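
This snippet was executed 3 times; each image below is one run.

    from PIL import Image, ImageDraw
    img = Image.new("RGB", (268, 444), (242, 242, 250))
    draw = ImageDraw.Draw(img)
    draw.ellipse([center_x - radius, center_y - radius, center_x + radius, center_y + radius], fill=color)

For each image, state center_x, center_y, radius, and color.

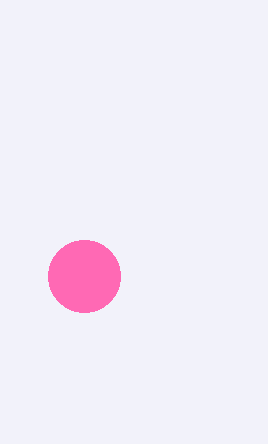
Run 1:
center_x = 84
center_y = 276
radius = 36
color = 'hotpink'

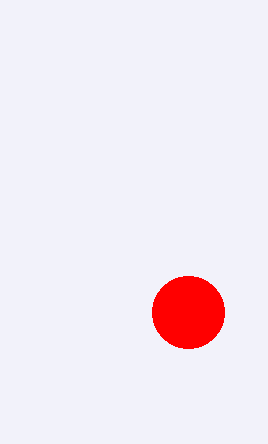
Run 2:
center_x = 188; center_y = 312; radius = 36; color = 'red'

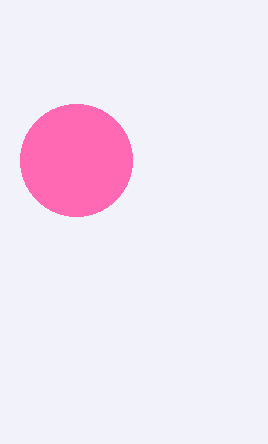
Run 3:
center_x = 76
center_y = 160
radius = 56
color = 'hotpink'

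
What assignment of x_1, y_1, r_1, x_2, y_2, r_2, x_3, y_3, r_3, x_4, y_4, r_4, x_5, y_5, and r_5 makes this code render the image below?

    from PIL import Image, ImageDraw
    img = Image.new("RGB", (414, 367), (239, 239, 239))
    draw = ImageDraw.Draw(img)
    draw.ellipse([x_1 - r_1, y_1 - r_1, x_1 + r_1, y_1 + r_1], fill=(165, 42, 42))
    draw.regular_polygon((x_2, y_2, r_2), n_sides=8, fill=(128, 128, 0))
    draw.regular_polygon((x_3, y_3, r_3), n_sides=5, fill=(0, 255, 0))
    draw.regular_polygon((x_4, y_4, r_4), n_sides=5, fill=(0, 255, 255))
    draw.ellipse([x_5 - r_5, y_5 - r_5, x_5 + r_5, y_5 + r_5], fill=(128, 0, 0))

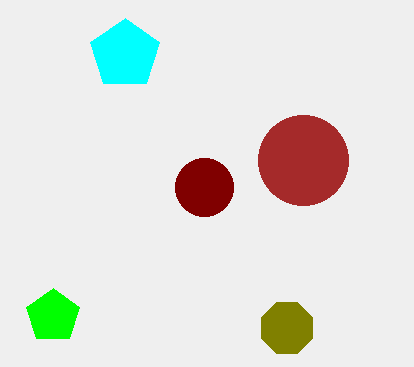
x_1 = 303
y_1 = 160
r_1 = 45
x_2 = 287
y_2 = 328
r_2 = 28
x_3 = 53
y_3 = 316
r_3 = 28
x_4 = 125
y_4 = 54
r_4 = 36
x_5 = 204
y_5 = 187
r_5 = 29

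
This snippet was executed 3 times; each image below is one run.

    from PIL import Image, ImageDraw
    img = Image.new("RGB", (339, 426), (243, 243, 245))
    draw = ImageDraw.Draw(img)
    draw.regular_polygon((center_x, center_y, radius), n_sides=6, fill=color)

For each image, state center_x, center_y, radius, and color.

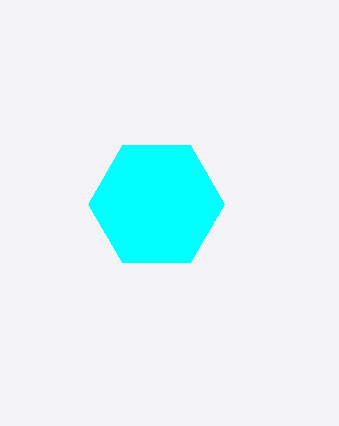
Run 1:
center_x = 156; center_y = 204; radius = 68; color = 'cyan'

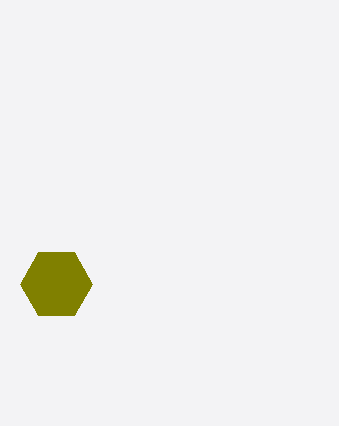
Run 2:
center_x = 56, center_y = 284, radius = 36, color = 'olive'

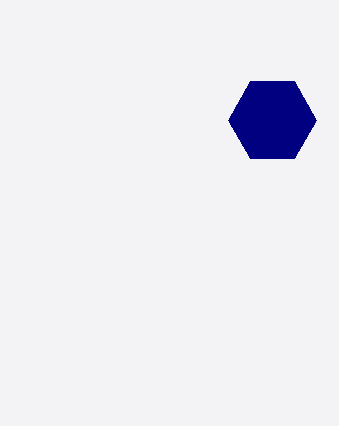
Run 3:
center_x = 272, center_y = 120, radius = 44, color = 'navy'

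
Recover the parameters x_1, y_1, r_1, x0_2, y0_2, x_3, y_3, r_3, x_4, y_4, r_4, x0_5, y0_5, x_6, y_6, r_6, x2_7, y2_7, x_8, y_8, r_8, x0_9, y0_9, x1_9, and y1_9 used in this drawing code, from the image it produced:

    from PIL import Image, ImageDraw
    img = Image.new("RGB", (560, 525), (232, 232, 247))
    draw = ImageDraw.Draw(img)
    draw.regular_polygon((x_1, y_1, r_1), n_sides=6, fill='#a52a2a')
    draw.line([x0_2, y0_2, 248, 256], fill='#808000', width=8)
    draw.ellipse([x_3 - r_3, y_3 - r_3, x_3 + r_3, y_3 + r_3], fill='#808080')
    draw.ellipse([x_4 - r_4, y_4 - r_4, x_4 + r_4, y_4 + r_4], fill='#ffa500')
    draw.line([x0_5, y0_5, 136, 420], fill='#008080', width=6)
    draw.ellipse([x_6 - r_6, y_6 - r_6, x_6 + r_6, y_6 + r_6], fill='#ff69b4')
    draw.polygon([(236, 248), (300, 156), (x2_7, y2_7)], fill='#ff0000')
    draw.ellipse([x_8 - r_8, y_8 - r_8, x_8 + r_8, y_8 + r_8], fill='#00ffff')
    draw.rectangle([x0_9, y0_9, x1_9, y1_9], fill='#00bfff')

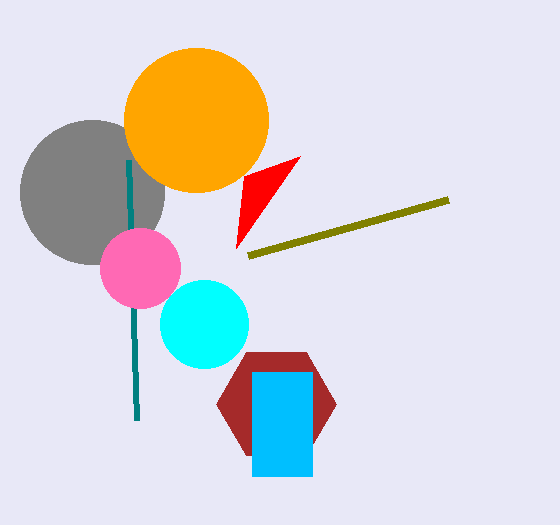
x_1 = 276, y_1 = 404, r_1 = 60, x0_2 = 448, y0_2 = 200, x_3 = 92, y_3 = 192, r_3 = 72, x_4 = 196, y_4 = 120, r_4 = 72, x0_5 = 128, y0_5 = 160, x_6 = 140, y_6 = 268, r_6 = 40, x2_7 = 244, y2_7 = 176, x_8 = 204, y_8 = 324, r_8 = 44, x0_9 = 252, y0_9 = 372, x1_9 = 312, y1_9 = 476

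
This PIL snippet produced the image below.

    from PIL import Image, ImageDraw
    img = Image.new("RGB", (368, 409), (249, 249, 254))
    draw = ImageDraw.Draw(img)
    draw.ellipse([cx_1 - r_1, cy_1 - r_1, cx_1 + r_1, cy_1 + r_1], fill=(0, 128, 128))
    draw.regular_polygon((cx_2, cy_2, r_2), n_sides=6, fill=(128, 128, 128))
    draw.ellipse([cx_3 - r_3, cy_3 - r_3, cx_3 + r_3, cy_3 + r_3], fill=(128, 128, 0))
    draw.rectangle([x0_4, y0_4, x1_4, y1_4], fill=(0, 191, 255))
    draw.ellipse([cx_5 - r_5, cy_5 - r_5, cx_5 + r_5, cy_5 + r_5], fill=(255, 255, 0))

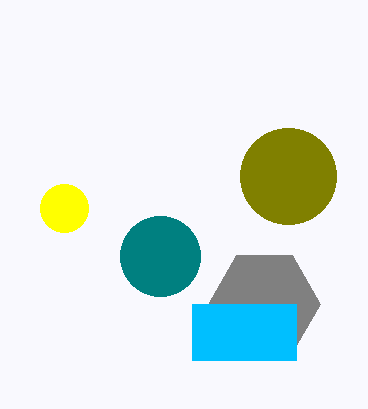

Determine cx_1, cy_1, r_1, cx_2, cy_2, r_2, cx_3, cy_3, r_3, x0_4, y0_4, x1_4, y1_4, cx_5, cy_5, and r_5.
cx_1 = 160; cy_1 = 256; r_1 = 40; cx_2 = 264; cy_2 = 304; r_2 = 56; cx_3 = 288; cy_3 = 176; r_3 = 48; x0_4 = 192; y0_4 = 304; x1_4 = 296; y1_4 = 360; cx_5 = 64; cy_5 = 208; r_5 = 24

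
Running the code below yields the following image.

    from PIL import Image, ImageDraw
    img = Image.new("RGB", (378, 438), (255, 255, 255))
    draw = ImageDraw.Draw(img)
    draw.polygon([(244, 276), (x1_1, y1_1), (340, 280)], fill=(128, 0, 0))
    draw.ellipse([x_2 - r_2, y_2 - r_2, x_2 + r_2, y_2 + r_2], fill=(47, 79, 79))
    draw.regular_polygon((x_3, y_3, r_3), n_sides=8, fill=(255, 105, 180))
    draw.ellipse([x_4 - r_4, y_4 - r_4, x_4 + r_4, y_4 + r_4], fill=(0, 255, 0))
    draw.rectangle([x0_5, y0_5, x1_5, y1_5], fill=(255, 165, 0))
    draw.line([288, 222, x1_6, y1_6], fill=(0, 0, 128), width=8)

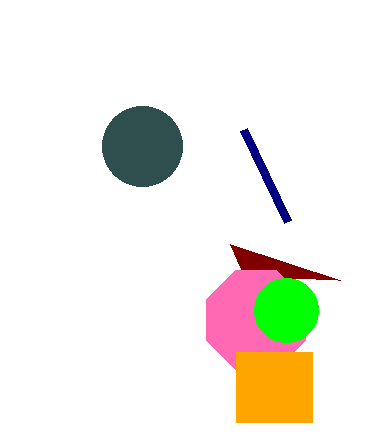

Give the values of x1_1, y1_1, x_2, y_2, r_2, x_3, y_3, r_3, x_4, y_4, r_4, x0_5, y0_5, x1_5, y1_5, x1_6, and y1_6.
x1_1 = 230, y1_1 = 244, x_2 = 142, y_2 = 146, r_2 = 40, x_3 = 256, y_3 = 320, r_3 = 54, x_4 = 286, y_4 = 310, r_4 = 32, x0_5 = 236, y0_5 = 352, x1_5 = 312, y1_5 = 422, x1_6 = 244, y1_6 = 130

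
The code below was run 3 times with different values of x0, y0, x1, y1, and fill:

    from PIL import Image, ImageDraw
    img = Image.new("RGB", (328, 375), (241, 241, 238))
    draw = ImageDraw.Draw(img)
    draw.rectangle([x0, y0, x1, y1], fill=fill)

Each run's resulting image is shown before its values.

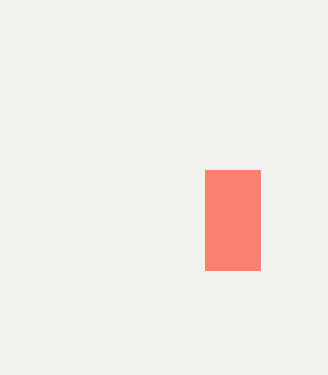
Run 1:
x0 = 205, y0 = 170, x1 = 260, y1 = 270, fill = 'salmon'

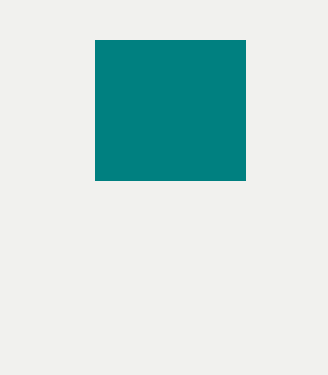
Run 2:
x0 = 95, y0 = 40, x1 = 245, y1 = 180, fill = 'teal'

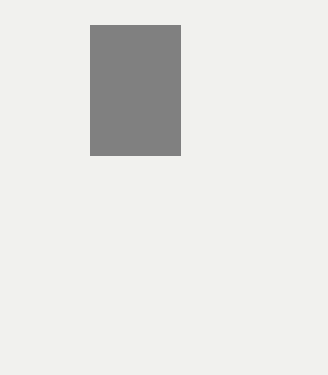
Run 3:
x0 = 90; y0 = 25; x1 = 180; y1 = 155; fill = 'gray'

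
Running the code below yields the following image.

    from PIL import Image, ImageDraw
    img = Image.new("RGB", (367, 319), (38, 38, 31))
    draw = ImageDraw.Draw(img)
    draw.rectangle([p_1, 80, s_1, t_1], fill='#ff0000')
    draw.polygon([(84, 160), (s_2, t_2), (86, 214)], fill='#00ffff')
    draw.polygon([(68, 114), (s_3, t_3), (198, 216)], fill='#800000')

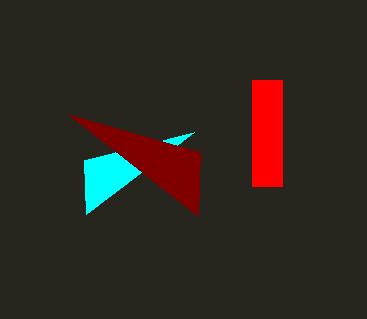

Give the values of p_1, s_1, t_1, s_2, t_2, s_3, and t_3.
p_1 = 252
s_1 = 282
t_1 = 186
s_2 = 194
t_2 = 132
s_3 = 200
t_3 = 152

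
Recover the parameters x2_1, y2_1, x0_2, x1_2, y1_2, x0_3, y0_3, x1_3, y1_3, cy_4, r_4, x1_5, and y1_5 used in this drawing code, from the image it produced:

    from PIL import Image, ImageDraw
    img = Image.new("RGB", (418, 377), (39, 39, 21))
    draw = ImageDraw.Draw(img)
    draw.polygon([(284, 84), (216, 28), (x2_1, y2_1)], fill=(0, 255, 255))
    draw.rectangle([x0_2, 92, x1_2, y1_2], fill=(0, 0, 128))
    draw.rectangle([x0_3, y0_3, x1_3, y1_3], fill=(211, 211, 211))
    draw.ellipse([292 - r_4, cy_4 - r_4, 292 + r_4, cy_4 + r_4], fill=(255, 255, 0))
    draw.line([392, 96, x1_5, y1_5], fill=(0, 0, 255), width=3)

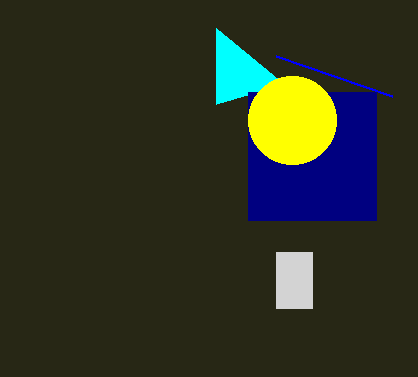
x2_1 = 216; y2_1 = 104; x0_2 = 248; x1_2 = 376; y1_2 = 220; x0_3 = 276; y0_3 = 252; x1_3 = 312; y1_3 = 308; cy_4 = 120; r_4 = 44; x1_5 = 276; y1_5 = 56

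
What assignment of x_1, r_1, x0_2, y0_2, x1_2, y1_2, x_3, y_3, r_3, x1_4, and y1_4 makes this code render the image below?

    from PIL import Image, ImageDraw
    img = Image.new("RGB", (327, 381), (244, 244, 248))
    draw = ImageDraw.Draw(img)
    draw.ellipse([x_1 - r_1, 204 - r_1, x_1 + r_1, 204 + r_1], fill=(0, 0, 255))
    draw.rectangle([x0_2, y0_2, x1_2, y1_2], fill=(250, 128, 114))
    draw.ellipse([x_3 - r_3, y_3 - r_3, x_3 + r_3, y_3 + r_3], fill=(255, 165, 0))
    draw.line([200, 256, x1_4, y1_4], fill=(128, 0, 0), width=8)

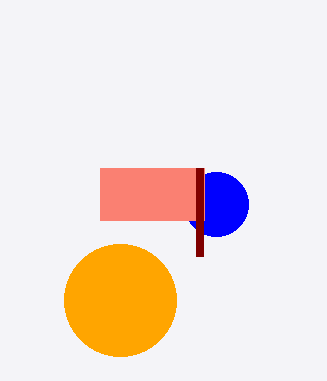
x_1 = 216, r_1 = 32, x0_2 = 100, y0_2 = 168, x1_2 = 204, y1_2 = 220, x_3 = 120, y_3 = 300, r_3 = 56, x1_4 = 200, y1_4 = 168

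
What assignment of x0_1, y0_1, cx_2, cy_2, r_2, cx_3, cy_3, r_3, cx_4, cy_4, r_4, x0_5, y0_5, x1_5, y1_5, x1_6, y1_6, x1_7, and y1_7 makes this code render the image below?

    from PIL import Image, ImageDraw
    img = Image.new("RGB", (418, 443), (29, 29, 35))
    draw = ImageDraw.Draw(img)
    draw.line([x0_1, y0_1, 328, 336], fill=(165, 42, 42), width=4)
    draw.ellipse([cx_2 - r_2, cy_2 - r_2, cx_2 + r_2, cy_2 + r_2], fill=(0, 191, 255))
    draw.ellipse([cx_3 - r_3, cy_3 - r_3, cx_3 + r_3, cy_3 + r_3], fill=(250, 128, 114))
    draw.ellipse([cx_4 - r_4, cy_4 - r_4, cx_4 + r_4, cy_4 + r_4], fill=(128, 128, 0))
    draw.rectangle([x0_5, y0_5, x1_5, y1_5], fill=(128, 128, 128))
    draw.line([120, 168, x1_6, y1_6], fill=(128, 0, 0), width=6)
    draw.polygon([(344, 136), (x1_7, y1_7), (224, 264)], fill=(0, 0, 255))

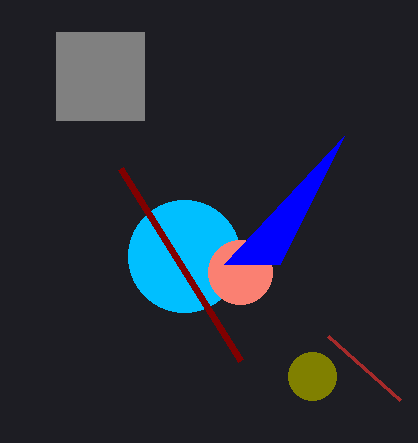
x0_1 = 400, y0_1 = 400, cx_2 = 184, cy_2 = 256, r_2 = 56, cx_3 = 240, cy_3 = 272, r_3 = 32, cx_4 = 312, cy_4 = 376, r_4 = 24, x0_5 = 56, y0_5 = 32, x1_5 = 144, y1_5 = 120, x1_6 = 240, y1_6 = 360, x1_7 = 280, y1_7 = 264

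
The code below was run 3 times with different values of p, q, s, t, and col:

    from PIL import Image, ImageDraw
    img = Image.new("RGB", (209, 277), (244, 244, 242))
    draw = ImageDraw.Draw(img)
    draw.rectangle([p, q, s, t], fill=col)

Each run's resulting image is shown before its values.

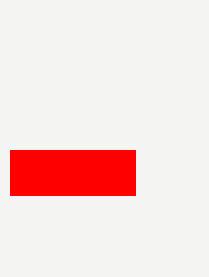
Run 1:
p = 10; q = 150; s = 135; t = 195; col = 'red'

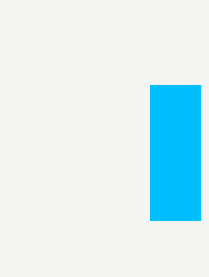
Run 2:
p = 150; q = 85; s = 200; t = 220; col = 'deepskyblue'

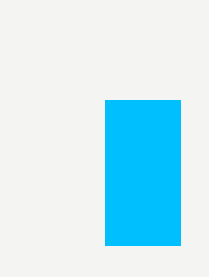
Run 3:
p = 105
q = 100
s = 180
t = 245
col = 'deepskyblue'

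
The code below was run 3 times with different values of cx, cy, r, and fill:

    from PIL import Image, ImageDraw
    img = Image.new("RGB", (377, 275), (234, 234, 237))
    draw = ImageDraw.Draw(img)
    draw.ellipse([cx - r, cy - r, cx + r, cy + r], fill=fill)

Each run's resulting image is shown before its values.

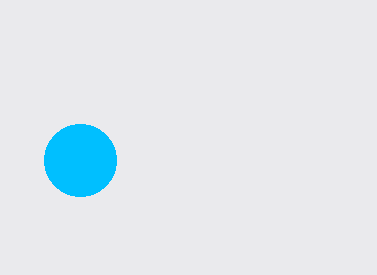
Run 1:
cx = 80
cy = 160
r = 36
fill = 'deepskyblue'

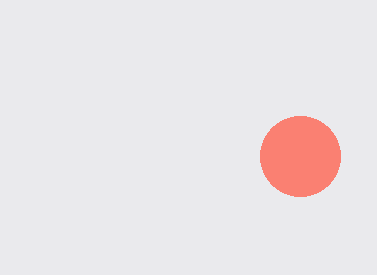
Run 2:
cx = 300, cy = 156, r = 40, fill = 'salmon'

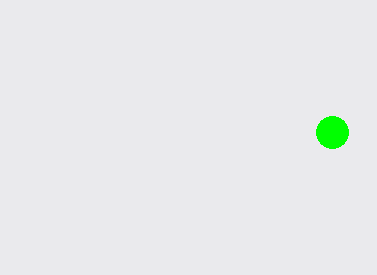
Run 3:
cx = 332
cy = 132
r = 16
fill = 'lime'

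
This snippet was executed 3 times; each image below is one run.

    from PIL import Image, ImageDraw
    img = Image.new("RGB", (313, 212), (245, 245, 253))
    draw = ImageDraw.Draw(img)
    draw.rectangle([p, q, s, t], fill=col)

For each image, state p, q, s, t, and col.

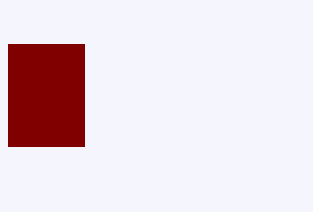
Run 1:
p = 8, q = 44, s = 84, t = 146, col = 'maroon'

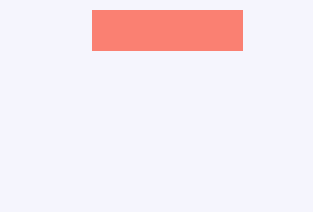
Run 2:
p = 92
q = 10
s = 242
t = 50
col = 'salmon'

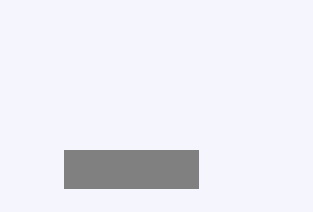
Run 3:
p = 64
q = 150
s = 198
t = 188
col = 'gray'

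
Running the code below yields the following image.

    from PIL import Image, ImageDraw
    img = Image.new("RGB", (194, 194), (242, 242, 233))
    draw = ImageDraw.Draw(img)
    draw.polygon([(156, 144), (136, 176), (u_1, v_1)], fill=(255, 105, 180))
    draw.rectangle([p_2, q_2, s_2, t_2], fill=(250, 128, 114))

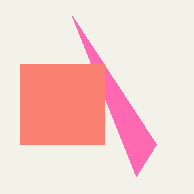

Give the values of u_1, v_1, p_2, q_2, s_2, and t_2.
u_1 = 72, v_1 = 16, p_2 = 20, q_2 = 64, s_2 = 104, t_2 = 144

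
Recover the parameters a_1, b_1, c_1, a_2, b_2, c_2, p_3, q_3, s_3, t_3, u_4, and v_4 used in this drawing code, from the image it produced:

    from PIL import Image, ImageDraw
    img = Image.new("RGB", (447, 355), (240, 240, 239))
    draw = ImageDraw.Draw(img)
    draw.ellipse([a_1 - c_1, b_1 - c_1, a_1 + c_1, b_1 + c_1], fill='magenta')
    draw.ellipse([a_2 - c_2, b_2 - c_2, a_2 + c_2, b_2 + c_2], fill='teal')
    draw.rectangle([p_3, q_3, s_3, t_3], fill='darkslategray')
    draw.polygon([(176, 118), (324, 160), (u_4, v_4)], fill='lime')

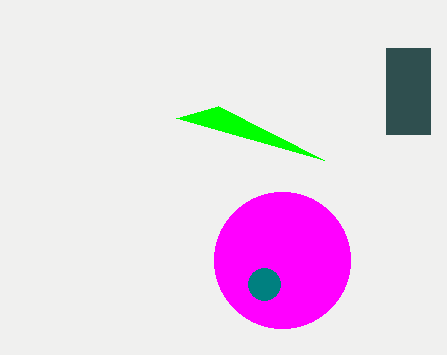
a_1 = 282
b_1 = 260
c_1 = 68
a_2 = 264
b_2 = 284
c_2 = 16
p_3 = 386
q_3 = 48
s_3 = 430
t_3 = 134
u_4 = 218
v_4 = 106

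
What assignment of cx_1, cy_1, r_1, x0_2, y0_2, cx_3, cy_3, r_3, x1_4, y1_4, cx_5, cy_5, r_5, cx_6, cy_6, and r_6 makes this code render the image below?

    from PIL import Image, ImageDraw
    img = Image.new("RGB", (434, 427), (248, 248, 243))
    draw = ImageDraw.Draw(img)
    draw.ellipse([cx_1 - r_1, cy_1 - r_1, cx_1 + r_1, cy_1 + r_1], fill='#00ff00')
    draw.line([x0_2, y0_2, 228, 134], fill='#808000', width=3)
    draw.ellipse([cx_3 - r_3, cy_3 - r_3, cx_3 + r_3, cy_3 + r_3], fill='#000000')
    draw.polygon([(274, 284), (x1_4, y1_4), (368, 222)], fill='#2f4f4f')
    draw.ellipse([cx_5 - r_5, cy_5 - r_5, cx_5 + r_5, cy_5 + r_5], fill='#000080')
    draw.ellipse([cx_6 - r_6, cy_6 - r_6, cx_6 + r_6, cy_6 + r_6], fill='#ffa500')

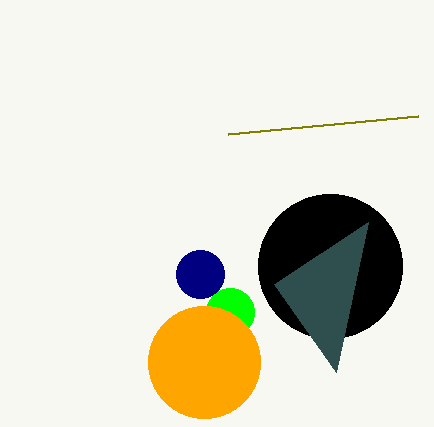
cx_1 = 230
cy_1 = 312
r_1 = 24
x0_2 = 418
y0_2 = 116
cx_3 = 330
cy_3 = 266
r_3 = 72
x1_4 = 336
y1_4 = 372
cx_5 = 200
cy_5 = 274
r_5 = 24
cx_6 = 204
cy_6 = 362
r_6 = 56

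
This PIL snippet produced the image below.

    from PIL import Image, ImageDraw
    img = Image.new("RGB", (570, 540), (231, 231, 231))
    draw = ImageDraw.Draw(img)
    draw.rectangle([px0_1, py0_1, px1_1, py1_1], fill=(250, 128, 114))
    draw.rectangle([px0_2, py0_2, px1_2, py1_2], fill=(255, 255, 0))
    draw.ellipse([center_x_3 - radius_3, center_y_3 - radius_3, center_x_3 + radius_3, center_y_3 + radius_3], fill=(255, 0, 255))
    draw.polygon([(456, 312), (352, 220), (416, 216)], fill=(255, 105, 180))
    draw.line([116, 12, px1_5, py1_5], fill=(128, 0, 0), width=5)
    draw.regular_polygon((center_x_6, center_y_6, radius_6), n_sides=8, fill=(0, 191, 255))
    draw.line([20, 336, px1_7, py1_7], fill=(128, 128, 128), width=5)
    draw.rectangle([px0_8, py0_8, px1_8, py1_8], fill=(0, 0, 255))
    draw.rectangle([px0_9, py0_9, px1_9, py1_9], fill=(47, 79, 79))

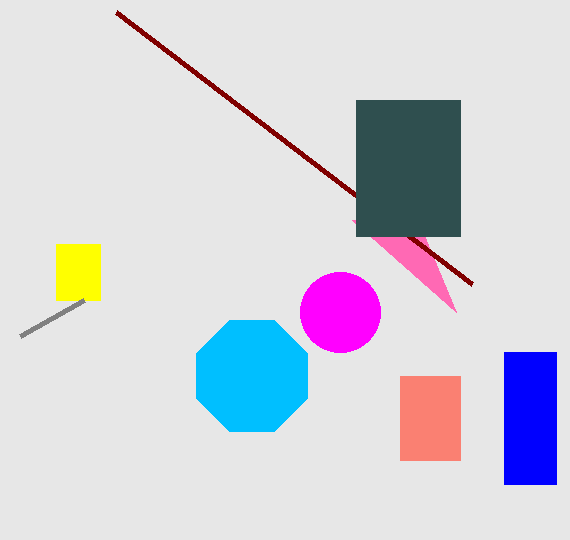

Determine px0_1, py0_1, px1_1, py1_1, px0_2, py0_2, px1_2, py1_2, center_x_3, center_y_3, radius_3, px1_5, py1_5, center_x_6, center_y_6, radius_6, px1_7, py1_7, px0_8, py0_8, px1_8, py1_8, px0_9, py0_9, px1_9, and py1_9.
px0_1 = 400, py0_1 = 376, px1_1 = 460, py1_1 = 460, px0_2 = 56, py0_2 = 244, px1_2 = 100, py1_2 = 300, center_x_3 = 340, center_y_3 = 312, radius_3 = 40, px1_5 = 472, py1_5 = 284, center_x_6 = 252, center_y_6 = 376, radius_6 = 60, px1_7 = 84, py1_7 = 300, px0_8 = 504, py0_8 = 352, px1_8 = 556, py1_8 = 484, px0_9 = 356, py0_9 = 100, px1_9 = 460, py1_9 = 236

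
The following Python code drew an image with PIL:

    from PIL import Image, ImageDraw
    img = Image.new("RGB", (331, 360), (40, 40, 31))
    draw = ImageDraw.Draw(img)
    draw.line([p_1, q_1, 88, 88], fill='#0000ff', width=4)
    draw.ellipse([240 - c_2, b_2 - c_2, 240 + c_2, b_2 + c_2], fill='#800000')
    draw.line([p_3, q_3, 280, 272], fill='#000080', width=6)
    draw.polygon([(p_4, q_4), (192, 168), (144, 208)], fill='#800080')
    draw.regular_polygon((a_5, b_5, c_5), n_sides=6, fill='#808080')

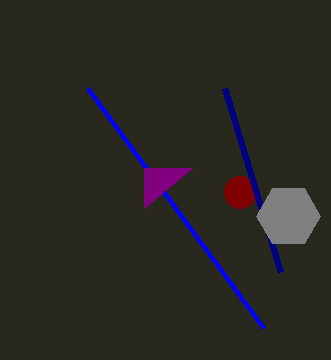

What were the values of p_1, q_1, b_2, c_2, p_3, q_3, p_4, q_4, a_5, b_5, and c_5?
p_1 = 264
q_1 = 328
b_2 = 192
c_2 = 16
p_3 = 224
q_3 = 88
p_4 = 144
q_4 = 168
a_5 = 288
b_5 = 216
c_5 = 32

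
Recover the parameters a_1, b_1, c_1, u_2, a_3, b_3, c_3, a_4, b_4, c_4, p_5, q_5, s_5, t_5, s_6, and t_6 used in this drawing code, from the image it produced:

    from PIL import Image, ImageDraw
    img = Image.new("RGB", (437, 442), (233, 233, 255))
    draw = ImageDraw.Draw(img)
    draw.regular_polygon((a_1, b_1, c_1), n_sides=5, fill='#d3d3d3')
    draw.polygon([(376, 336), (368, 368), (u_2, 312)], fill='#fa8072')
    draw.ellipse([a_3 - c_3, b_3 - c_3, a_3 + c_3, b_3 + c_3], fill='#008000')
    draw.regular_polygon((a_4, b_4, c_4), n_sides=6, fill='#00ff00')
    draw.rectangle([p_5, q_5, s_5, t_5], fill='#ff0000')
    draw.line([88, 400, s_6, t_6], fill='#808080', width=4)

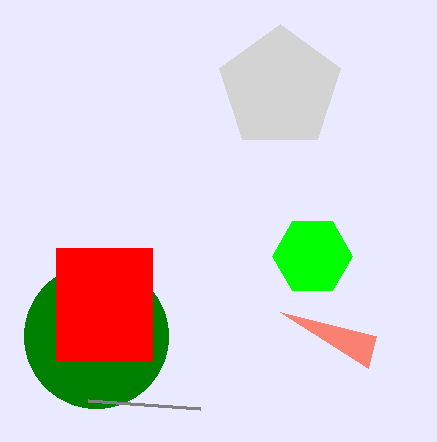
a_1 = 280
b_1 = 88
c_1 = 64
u_2 = 280
a_3 = 96
b_3 = 336
c_3 = 72
a_4 = 312
b_4 = 256
c_4 = 40
p_5 = 56
q_5 = 248
s_5 = 152
t_5 = 360
s_6 = 200
t_6 = 408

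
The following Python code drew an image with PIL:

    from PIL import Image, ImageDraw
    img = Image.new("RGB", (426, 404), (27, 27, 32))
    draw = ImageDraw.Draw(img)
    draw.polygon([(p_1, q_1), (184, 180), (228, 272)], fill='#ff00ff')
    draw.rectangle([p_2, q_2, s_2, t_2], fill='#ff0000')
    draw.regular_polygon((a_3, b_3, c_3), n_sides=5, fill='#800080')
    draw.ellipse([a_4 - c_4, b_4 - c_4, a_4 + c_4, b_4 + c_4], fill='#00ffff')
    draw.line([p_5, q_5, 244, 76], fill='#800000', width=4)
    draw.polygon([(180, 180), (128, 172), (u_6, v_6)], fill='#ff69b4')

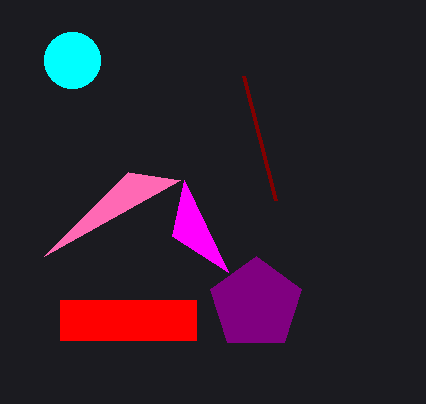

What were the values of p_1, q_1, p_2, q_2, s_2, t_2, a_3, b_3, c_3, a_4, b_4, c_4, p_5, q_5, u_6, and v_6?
p_1 = 172, q_1 = 236, p_2 = 60, q_2 = 300, s_2 = 196, t_2 = 340, a_3 = 256, b_3 = 304, c_3 = 48, a_4 = 72, b_4 = 60, c_4 = 28, p_5 = 276, q_5 = 200, u_6 = 44, v_6 = 256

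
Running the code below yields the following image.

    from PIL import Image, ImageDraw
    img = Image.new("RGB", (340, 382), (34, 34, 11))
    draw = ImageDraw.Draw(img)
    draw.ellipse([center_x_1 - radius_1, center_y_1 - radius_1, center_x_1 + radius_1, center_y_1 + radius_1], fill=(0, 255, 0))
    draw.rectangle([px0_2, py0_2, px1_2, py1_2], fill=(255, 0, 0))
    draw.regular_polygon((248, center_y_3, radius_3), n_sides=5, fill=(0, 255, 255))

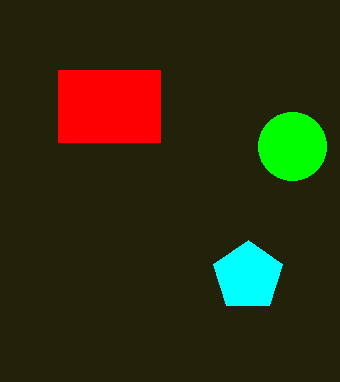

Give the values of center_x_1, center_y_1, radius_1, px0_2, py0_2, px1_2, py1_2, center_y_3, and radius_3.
center_x_1 = 292; center_y_1 = 146; radius_1 = 34; px0_2 = 58; py0_2 = 70; px1_2 = 160; py1_2 = 142; center_y_3 = 276; radius_3 = 36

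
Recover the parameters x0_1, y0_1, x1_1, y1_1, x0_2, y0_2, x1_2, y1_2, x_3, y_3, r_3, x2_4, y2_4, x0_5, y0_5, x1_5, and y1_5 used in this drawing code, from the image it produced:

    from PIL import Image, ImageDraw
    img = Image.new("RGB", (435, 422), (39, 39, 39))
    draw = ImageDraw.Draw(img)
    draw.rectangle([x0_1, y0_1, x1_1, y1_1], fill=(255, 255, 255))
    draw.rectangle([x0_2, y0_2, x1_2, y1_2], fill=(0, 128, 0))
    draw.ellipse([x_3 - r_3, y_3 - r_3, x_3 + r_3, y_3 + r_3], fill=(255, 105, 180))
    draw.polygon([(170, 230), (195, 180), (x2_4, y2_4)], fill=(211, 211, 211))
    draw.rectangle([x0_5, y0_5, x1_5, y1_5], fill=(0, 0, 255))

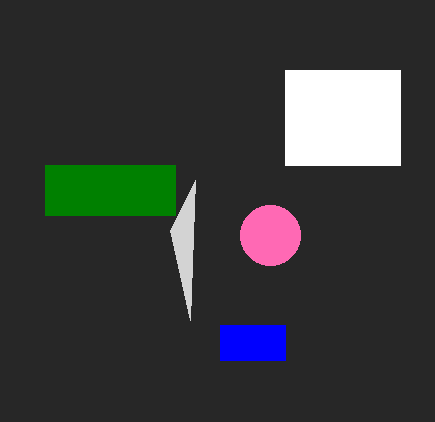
x0_1 = 285; y0_1 = 70; x1_1 = 400; y1_1 = 165; x0_2 = 45; y0_2 = 165; x1_2 = 175; y1_2 = 215; x_3 = 270; y_3 = 235; r_3 = 30; x2_4 = 190; y2_4 = 320; x0_5 = 220; y0_5 = 325; x1_5 = 285; y1_5 = 360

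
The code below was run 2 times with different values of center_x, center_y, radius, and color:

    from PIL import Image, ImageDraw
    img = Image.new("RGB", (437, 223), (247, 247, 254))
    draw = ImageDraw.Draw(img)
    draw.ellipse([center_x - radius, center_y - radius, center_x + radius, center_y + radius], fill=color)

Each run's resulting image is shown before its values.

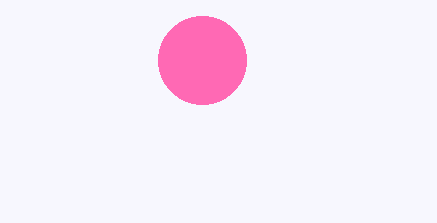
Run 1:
center_x = 202, center_y = 60, radius = 44, color = 'hotpink'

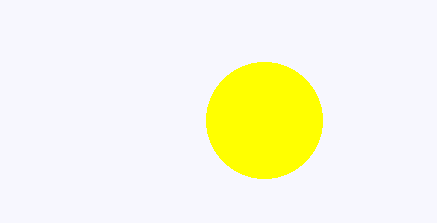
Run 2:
center_x = 264; center_y = 120; radius = 58; color = 'yellow'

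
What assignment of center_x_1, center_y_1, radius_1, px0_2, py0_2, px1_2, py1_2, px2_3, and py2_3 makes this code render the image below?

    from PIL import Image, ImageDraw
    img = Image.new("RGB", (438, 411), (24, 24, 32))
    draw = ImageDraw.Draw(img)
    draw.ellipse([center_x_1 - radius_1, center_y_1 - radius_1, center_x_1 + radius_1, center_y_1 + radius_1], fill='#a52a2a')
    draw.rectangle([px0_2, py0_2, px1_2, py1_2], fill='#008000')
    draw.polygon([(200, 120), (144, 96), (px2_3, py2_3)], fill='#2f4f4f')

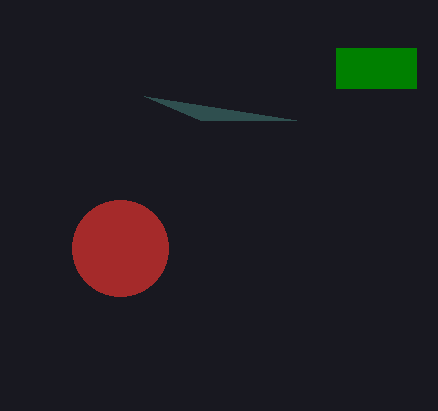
center_x_1 = 120, center_y_1 = 248, radius_1 = 48, px0_2 = 336, py0_2 = 48, px1_2 = 416, py1_2 = 88, px2_3 = 296, py2_3 = 120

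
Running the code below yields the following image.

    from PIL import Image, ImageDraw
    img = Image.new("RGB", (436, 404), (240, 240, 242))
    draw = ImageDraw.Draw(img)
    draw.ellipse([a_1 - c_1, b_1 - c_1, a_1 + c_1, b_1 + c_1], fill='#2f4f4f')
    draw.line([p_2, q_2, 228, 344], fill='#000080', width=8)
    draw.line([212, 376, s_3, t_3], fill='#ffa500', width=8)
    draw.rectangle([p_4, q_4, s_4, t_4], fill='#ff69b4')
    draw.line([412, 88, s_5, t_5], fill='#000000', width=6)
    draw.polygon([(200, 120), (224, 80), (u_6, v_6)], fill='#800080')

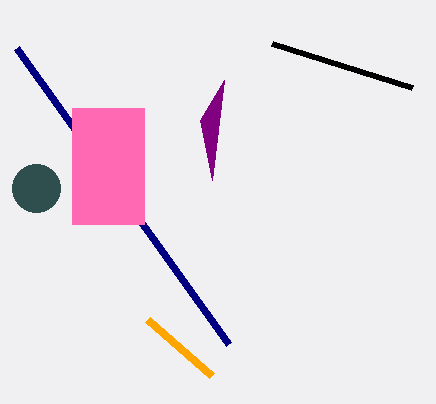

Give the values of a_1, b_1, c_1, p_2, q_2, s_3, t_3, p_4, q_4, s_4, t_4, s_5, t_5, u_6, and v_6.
a_1 = 36; b_1 = 188; c_1 = 24; p_2 = 16; q_2 = 48; s_3 = 148; t_3 = 320; p_4 = 72; q_4 = 108; s_4 = 144; t_4 = 224; s_5 = 272; t_5 = 44; u_6 = 212; v_6 = 180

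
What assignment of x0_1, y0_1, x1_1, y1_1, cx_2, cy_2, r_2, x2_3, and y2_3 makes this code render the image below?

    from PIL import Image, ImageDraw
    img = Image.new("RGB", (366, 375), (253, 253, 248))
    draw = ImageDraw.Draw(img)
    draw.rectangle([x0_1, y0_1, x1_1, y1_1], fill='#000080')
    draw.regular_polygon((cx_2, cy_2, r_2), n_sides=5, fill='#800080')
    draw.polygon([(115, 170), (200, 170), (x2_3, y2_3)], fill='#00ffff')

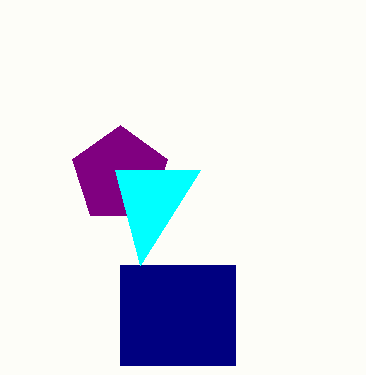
x0_1 = 120
y0_1 = 265
x1_1 = 235
y1_1 = 365
cx_2 = 120
cy_2 = 175
r_2 = 50
x2_3 = 140
y2_3 = 265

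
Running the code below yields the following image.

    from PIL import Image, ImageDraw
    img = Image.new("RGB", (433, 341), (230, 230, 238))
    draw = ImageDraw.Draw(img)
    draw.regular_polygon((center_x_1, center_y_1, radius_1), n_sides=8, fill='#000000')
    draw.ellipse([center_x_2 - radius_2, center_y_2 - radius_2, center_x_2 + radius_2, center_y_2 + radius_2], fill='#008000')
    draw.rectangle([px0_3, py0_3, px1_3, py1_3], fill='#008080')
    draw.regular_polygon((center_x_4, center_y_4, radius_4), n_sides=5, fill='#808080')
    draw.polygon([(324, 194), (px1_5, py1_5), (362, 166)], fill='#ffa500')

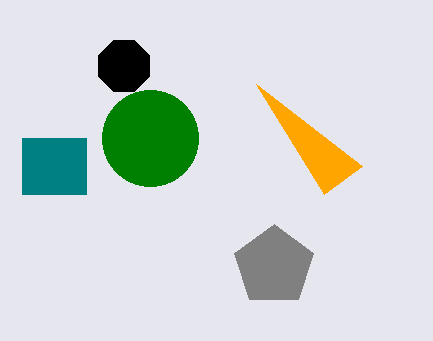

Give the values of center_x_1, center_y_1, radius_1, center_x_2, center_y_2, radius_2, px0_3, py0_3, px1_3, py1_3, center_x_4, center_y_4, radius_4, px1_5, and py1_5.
center_x_1 = 124; center_y_1 = 66; radius_1 = 28; center_x_2 = 150; center_y_2 = 138; radius_2 = 48; px0_3 = 22; py0_3 = 138; px1_3 = 86; py1_3 = 194; center_x_4 = 274; center_y_4 = 266; radius_4 = 42; px1_5 = 256; py1_5 = 84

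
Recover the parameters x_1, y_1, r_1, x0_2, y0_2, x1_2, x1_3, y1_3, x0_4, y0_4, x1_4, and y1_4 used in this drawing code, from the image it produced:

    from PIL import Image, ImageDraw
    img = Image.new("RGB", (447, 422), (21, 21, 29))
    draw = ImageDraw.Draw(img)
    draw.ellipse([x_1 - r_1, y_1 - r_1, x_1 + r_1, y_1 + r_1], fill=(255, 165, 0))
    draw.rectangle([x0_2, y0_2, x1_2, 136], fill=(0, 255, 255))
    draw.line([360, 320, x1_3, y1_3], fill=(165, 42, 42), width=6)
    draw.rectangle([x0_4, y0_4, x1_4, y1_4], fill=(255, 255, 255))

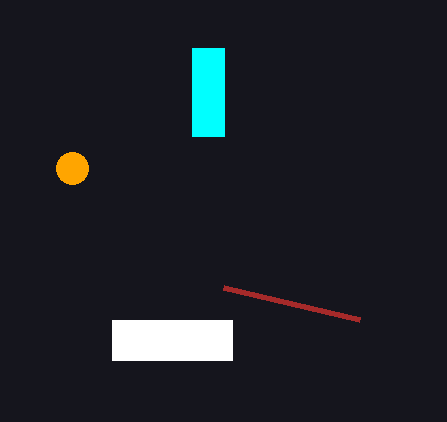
x_1 = 72; y_1 = 168; r_1 = 16; x0_2 = 192; y0_2 = 48; x1_2 = 224; x1_3 = 224; y1_3 = 288; x0_4 = 112; y0_4 = 320; x1_4 = 232; y1_4 = 360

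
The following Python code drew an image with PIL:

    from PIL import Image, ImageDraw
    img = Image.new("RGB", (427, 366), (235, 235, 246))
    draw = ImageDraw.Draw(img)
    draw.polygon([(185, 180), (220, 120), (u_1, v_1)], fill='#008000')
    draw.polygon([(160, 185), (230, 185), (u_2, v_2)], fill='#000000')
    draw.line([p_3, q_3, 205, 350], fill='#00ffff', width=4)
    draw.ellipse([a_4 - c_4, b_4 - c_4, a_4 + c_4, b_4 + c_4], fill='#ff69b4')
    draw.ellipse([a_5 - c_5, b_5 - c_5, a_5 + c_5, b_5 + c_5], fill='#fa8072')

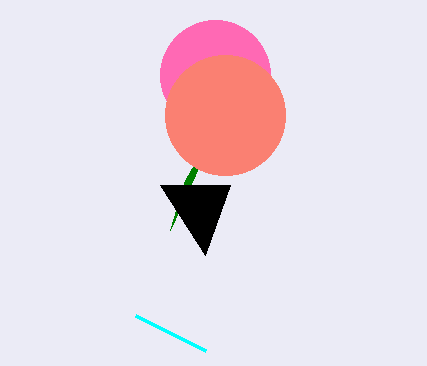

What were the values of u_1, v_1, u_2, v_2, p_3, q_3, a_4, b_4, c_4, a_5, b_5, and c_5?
u_1 = 170
v_1 = 230
u_2 = 205
v_2 = 255
p_3 = 135
q_3 = 315
a_4 = 215
b_4 = 75
c_4 = 55
a_5 = 225
b_5 = 115
c_5 = 60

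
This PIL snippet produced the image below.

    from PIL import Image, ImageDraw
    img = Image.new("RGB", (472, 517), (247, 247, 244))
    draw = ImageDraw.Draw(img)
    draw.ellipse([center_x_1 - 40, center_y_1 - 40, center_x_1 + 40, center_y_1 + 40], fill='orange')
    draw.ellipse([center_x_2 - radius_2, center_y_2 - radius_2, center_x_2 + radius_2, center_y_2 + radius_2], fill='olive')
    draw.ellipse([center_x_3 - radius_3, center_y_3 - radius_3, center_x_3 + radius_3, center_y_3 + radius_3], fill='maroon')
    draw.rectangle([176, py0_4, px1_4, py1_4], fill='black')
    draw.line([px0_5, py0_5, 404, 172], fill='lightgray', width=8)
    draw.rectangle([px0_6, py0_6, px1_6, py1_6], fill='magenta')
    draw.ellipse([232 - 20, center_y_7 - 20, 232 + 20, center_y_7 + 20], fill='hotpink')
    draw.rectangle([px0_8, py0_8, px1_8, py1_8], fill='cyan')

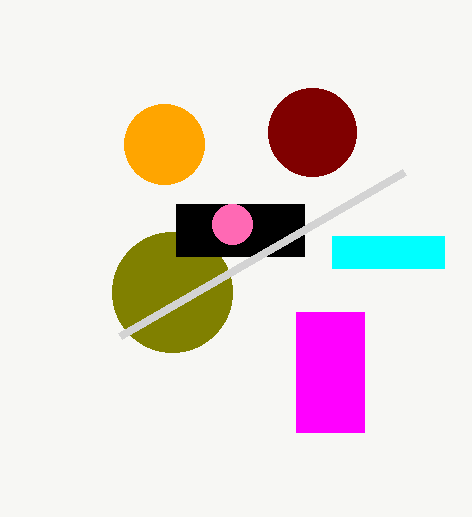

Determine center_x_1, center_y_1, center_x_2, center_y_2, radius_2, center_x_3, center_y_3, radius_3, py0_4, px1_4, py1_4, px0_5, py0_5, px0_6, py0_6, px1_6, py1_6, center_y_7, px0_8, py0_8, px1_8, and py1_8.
center_x_1 = 164
center_y_1 = 144
center_x_2 = 172
center_y_2 = 292
radius_2 = 60
center_x_3 = 312
center_y_3 = 132
radius_3 = 44
py0_4 = 204
px1_4 = 304
py1_4 = 256
px0_5 = 120
py0_5 = 336
px0_6 = 296
py0_6 = 312
px1_6 = 364
py1_6 = 432
center_y_7 = 224
px0_8 = 332
py0_8 = 236
px1_8 = 444
py1_8 = 268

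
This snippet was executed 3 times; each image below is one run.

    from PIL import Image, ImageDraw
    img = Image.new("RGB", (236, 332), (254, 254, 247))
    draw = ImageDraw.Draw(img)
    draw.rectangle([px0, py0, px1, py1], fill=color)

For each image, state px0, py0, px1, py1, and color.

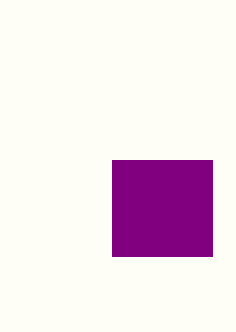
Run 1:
px0 = 112; py0 = 160; px1 = 212; py1 = 256; color = 'purple'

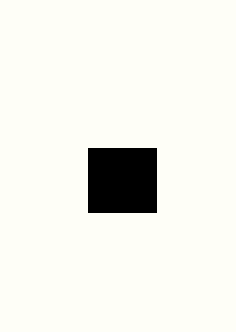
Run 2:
px0 = 88
py0 = 148
px1 = 156
py1 = 212
color = 'black'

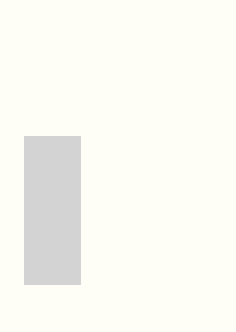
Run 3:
px0 = 24; py0 = 136; px1 = 80; py1 = 284; color = 'lightgray'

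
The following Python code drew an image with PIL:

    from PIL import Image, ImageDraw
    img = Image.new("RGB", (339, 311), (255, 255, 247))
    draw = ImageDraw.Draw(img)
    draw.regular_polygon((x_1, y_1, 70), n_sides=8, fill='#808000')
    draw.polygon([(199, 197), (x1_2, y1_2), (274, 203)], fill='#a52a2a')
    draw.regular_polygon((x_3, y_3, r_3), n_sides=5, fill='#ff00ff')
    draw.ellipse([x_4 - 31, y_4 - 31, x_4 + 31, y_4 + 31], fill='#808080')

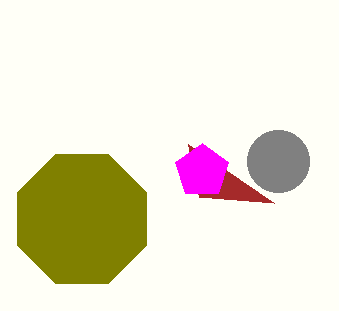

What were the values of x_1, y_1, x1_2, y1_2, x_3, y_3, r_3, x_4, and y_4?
x_1 = 82; y_1 = 219; x1_2 = 188; y1_2 = 144; x_3 = 202; y_3 = 171; r_3 = 28; x_4 = 278; y_4 = 161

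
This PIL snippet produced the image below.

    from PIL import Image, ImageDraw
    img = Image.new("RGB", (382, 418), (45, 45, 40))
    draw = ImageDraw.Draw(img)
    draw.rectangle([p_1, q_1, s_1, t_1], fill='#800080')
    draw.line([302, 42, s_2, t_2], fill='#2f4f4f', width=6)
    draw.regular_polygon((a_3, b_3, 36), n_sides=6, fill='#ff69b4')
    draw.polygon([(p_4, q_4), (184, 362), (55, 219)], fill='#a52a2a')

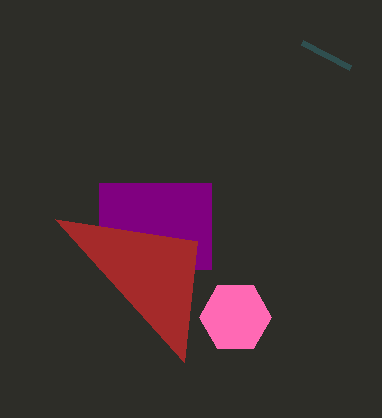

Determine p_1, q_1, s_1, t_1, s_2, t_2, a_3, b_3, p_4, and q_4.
p_1 = 99; q_1 = 183; s_1 = 211; t_1 = 269; s_2 = 350; t_2 = 67; a_3 = 235; b_3 = 317; p_4 = 197; q_4 = 241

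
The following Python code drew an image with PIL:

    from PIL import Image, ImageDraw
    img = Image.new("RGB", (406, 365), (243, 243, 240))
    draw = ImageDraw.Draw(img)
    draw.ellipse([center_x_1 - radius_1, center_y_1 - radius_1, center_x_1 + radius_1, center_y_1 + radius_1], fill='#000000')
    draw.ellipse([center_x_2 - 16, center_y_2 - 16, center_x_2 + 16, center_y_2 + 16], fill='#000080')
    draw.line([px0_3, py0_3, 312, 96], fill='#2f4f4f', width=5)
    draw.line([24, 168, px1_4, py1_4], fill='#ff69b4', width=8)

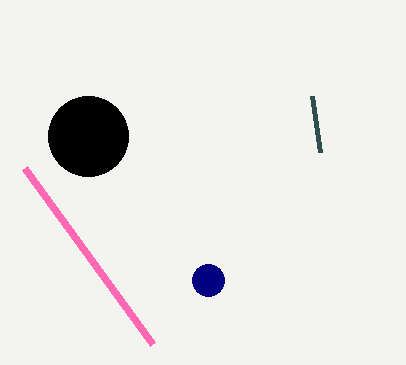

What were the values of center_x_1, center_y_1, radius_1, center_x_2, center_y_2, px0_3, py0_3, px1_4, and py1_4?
center_x_1 = 88
center_y_1 = 136
radius_1 = 40
center_x_2 = 208
center_y_2 = 280
px0_3 = 320
py0_3 = 152
px1_4 = 152
py1_4 = 344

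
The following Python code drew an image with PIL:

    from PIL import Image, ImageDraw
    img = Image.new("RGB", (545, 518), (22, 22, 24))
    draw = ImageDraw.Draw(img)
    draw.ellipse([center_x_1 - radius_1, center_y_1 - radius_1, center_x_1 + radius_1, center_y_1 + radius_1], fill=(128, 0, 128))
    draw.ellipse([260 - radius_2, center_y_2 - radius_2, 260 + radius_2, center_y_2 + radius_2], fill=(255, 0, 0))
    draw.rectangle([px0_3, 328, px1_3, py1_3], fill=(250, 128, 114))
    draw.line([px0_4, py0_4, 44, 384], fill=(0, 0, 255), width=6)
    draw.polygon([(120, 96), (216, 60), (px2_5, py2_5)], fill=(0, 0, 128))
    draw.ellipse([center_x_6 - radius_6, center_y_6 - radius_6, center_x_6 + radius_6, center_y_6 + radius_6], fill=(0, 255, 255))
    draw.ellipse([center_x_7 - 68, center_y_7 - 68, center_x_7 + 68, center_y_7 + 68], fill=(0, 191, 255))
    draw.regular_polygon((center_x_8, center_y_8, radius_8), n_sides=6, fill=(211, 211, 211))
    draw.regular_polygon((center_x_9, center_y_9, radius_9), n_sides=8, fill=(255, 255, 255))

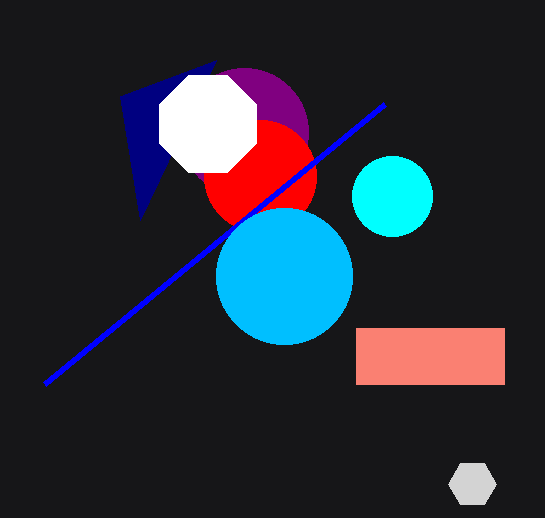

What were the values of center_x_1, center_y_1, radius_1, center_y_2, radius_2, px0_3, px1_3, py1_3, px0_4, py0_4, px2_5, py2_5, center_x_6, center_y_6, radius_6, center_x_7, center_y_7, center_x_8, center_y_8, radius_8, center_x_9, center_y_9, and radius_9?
center_x_1 = 244; center_y_1 = 132; radius_1 = 64; center_y_2 = 176; radius_2 = 56; px0_3 = 356; px1_3 = 504; py1_3 = 384; px0_4 = 384; py0_4 = 104; px2_5 = 140; py2_5 = 220; center_x_6 = 392; center_y_6 = 196; radius_6 = 40; center_x_7 = 284; center_y_7 = 276; center_x_8 = 472; center_y_8 = 484; radius_8 = 24; center_x_9 = 208; center_y_9 = 124; radius_9 = 52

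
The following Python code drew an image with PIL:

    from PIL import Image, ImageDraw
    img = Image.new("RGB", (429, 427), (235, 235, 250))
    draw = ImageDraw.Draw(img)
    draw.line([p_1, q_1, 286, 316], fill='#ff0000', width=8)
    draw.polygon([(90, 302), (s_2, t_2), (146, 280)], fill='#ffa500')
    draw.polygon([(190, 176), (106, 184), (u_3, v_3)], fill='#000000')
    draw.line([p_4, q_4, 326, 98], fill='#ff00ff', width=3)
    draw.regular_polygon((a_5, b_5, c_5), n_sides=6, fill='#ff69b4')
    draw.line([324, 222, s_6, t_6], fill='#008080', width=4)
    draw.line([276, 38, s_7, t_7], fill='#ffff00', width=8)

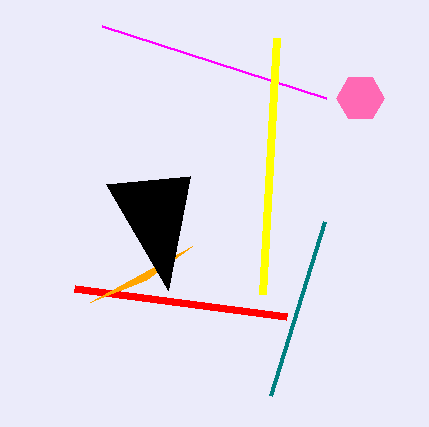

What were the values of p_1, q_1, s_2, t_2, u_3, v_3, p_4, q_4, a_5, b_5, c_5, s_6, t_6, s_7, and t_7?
p_1 = 74; q_1 = 288; s_2 = 192; t_2 = 246; u_3 = 168; v_3 = 290; p_4 = 102; q_4 = 26; a_5 = 360; b_5 = 98; c_5 = 24; s_6 = 270; t_6 = 396; s_7 = 262; t_7 = 294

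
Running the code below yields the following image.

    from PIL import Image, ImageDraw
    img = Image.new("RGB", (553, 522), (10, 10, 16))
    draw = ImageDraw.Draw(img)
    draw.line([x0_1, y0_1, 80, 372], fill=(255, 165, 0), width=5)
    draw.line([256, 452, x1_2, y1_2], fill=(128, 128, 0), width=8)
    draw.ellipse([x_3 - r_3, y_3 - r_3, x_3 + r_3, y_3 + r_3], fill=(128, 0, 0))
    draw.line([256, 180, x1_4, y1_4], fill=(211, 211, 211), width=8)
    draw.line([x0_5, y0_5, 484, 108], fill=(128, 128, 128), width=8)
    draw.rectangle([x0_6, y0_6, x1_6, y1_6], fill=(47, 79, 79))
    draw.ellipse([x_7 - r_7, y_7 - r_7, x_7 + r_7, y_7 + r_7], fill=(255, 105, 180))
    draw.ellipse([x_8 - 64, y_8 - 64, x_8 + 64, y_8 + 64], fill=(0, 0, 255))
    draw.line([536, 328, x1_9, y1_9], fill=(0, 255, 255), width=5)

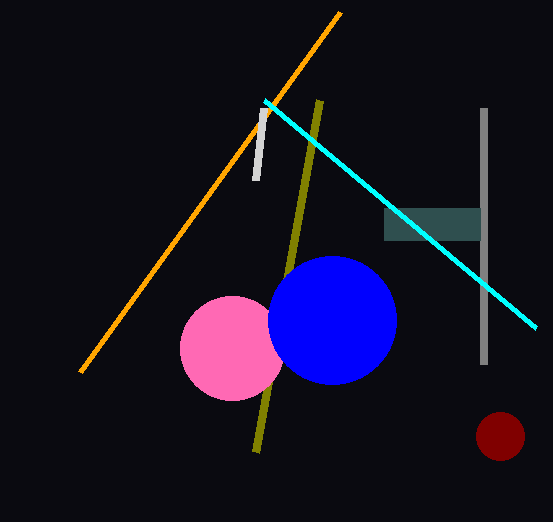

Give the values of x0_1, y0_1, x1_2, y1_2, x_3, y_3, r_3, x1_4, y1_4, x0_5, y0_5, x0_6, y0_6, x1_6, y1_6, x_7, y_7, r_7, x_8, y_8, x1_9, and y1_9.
x0_1 = 340
y0_1 = 12
x1_2 = 320
y1_2 = 100
x_3 = 500
y_3 = 436
r_3 = 24
x1_4 = 264
y1_4 = 108
x0_5 = 484
y0_5 = 364
x0_6 = 384
y0_6 = 208
x1_6 = 480
y1_6 = 240
x_7 = 232
y_7 = 348
r_7 = 52
x_8 = 332
y_8 = 320
x1_9 = 264
y1_9 = 100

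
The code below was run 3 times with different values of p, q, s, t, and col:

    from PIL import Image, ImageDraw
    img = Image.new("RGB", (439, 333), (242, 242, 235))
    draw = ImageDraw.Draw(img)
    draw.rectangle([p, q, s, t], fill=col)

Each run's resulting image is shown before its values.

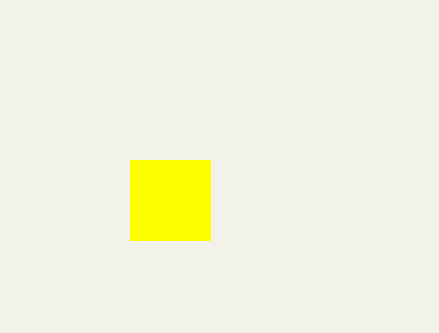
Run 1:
p = 130, q = 160, s = 210, t = 240, col = 'yellow'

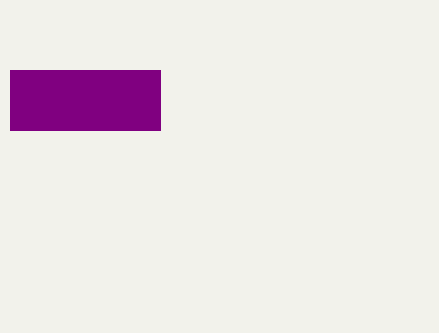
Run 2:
p = 10
q = 70
s = 160
t = 130
col = 'purple'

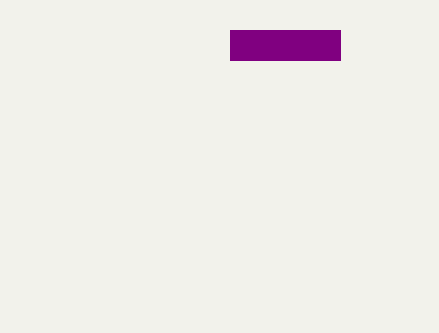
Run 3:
p = 230; q = 30; s = 340; t = 60; col = 'purple'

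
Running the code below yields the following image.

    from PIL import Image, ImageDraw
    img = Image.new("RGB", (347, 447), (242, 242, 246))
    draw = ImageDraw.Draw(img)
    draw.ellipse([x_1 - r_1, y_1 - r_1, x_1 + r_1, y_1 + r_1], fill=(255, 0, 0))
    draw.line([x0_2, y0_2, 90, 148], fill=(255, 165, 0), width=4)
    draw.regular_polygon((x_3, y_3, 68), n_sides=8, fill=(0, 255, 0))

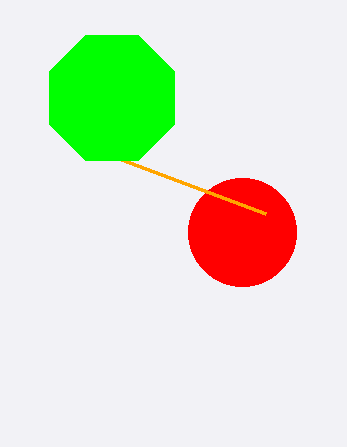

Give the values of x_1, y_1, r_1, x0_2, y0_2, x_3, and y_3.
x_1 = 242
y_1 = 232
r_1 = 54
x0_2 = 266
y0_2 = 214
x_3 = 112
y_3 = 98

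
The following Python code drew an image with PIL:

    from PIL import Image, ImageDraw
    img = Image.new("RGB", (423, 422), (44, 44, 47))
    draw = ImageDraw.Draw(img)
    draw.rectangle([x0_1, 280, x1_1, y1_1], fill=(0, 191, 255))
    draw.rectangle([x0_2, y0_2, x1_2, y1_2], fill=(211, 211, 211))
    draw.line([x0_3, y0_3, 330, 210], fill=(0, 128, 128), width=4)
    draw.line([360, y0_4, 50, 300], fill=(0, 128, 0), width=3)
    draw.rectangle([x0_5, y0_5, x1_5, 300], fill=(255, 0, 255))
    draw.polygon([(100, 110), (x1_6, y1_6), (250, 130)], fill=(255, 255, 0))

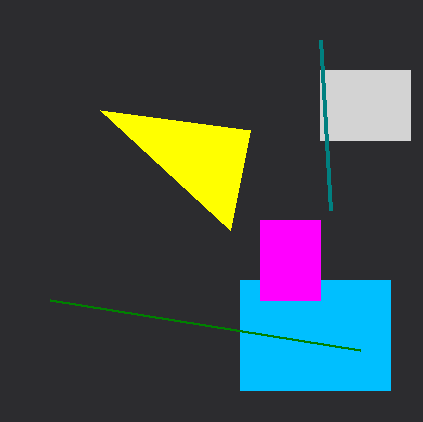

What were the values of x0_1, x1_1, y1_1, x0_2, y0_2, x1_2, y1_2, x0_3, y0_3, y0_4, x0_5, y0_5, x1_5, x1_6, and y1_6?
x0_1 = 240
x1_1 = 390
y1_1 = 390
x0_2 = 320
y0_2 = 70
x1_2 = 410
y1_2 = 140
x0_3 = 320
y0_3 = 40
y0_4 = 350
x0_5 = 260
y0_5 = 220
x1_5 = 320
x1_6 = 230
y1_6 = 230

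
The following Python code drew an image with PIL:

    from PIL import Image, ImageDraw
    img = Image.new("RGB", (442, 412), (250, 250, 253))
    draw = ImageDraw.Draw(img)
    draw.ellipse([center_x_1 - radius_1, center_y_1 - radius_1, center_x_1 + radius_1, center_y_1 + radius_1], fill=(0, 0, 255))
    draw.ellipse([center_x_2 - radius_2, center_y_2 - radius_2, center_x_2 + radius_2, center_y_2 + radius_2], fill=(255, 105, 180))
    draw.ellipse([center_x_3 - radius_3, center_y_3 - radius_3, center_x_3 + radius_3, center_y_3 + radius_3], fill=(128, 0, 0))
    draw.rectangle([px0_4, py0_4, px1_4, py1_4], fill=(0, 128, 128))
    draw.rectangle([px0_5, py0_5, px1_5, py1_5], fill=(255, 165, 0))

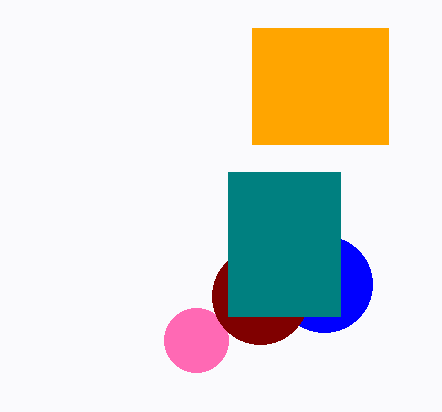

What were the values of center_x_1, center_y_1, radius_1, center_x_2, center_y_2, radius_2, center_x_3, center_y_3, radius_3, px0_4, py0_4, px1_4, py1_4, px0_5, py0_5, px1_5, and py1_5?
center_x_1 = 324, center_y_1 = 284, radius_1 = 48, center_x_2 = 196, center_y_2 = 340, radius_2 = 32, center_x_3 = 260, center_y_3 = 296, radius_3 = 48, px0_4 = 228, py0_4 = 172, px1_4 = 340, py1_4 = 316, px0_5 = 252, py0_5 = 28, px1_5 = 388, py1_5 = 144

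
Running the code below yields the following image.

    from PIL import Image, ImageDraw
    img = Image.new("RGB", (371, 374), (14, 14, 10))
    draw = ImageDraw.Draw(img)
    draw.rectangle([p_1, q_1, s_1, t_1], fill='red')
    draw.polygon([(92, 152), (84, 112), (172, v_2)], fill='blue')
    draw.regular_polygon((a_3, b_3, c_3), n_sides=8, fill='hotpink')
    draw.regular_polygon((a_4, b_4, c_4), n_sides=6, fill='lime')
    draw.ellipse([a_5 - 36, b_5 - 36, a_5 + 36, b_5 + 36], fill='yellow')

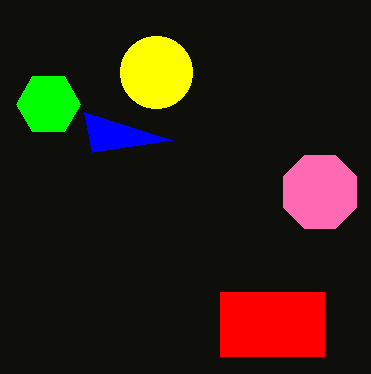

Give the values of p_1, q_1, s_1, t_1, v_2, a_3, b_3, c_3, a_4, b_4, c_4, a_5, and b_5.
p_1 = 220, q_1 = 292, s_1 = 324, t_1 = 356, v_2 = 140, a_3 = 320, b_3 = 192, c_3 = 40, a_4 = 48, b_4 = 104, c_4 = 32, a_5 = 156, b_5 = 72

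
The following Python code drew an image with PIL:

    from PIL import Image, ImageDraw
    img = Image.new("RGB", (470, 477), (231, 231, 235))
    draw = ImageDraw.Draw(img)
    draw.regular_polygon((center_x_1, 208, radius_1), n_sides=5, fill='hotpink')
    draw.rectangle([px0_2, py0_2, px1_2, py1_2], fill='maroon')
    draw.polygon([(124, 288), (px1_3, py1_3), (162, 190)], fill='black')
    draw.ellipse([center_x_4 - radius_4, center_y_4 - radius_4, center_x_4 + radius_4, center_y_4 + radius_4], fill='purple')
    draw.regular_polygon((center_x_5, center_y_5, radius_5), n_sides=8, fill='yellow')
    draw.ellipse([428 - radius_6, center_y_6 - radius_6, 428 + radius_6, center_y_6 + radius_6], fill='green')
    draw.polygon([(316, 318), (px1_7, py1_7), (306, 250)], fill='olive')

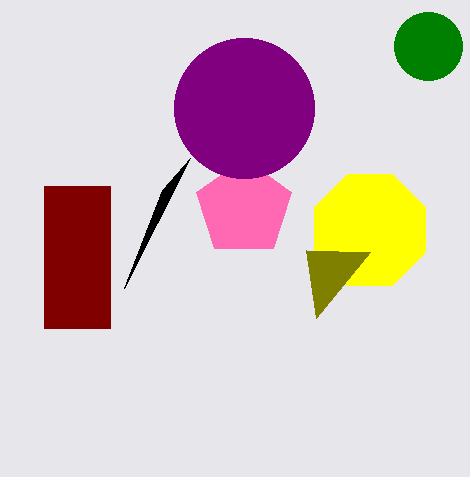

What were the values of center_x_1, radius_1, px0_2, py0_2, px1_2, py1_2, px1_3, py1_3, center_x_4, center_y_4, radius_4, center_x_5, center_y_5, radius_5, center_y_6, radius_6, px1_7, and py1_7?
center_x_1 = 244
radius_1 = 50
px0_2 = 44
py0_2 = 186
px1_2 = 110
py1_2 = 328
px1_3 = 190
py1_3 = 158
center_x_4 = 244
center_y_4 = 108
radius_4 = 70
center_x_5 = 370
center_y_5 = 230
radius_5 = 60
center_y_6 = 46
radius_6 = 34
px1_7 = 370
py1_7 = 252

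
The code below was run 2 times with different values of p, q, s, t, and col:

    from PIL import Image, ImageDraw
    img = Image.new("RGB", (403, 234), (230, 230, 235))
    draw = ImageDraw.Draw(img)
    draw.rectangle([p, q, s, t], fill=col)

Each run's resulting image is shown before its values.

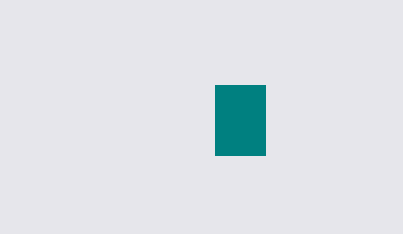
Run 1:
p = 215
q = 85
s = 265
t = 155
col = 'teal'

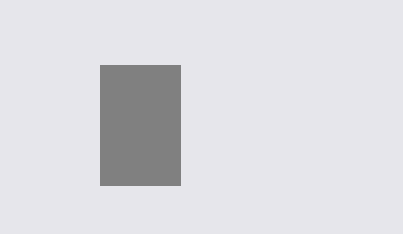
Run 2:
p = 100
q = 65
s = 180
t = 185
col = 'gray'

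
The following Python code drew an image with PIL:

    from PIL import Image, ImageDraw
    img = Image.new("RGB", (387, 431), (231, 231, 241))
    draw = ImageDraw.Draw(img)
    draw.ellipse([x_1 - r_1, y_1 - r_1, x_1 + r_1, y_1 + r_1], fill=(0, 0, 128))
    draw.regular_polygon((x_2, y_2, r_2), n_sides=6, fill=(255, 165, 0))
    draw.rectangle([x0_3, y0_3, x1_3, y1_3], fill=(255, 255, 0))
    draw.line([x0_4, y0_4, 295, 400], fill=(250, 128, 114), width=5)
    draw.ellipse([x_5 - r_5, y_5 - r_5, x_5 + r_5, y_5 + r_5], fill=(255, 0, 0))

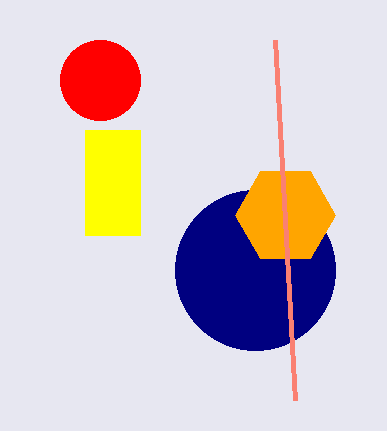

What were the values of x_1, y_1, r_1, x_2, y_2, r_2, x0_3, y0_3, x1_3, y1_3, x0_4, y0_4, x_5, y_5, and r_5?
x_1 = 255, y_1 = 270, r_1 = 80, x_2 = 285, y_2 = 215, r_2 = 50, x0_3 = 85, y0_3 = 130, x1_3 = 140, y1_3 = 235, x0_4 = 275, y0_4 = 40, x_5 = 100, y_5 = 80, r_5 = 40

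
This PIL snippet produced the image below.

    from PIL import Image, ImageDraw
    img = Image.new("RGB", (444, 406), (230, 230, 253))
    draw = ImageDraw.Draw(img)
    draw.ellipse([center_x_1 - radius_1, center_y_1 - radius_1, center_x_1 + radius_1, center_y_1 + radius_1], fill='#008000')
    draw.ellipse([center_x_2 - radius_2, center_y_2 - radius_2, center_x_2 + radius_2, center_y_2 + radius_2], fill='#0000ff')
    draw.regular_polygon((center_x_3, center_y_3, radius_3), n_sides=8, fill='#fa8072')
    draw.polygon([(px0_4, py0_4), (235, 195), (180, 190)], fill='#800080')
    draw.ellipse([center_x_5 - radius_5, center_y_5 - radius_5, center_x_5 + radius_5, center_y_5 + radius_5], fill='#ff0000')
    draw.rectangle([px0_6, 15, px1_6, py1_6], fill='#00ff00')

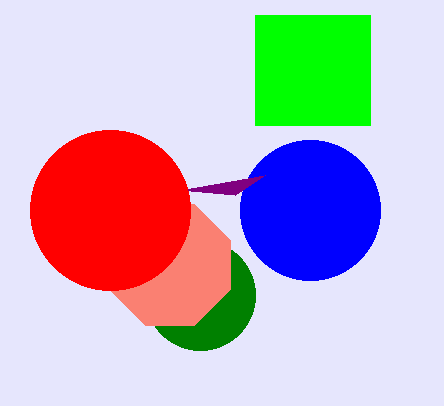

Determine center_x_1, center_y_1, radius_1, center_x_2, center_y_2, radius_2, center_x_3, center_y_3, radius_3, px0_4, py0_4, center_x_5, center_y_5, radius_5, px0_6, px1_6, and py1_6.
center_x_1 = 200, center_y_1 = 295, radius_1 = 55, center_x_2 = 310, center_y_2 = 210, radius_2 = 70, center_x_3 = 170, center_y_3 = 265, radius_3 = 65, px0_4 = 265, py0_4 = 175, center_x_5 = 110, center_y_5 = 210, radius_5 = 80, px0_6 = 255, px1_6 = 370, py1_6 = 125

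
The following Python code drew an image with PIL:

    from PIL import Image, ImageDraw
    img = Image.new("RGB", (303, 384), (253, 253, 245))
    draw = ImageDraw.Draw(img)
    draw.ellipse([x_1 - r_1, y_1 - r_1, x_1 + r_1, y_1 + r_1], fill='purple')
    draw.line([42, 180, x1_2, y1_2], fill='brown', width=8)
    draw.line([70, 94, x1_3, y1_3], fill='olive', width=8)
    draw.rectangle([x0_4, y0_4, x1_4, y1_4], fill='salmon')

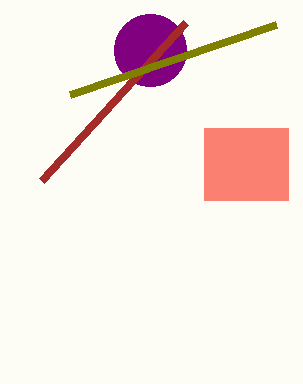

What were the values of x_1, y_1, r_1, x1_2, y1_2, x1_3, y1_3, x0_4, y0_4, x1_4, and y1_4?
x_1 = 150
y_1 = 50
r_1 = 36
x1_2 = 186
y1_2 = 22
x1_3 = 276
y1_3 = 24
x0_4 = 204
y0_4 = 128
x1_4 = 288
y1_4 = 200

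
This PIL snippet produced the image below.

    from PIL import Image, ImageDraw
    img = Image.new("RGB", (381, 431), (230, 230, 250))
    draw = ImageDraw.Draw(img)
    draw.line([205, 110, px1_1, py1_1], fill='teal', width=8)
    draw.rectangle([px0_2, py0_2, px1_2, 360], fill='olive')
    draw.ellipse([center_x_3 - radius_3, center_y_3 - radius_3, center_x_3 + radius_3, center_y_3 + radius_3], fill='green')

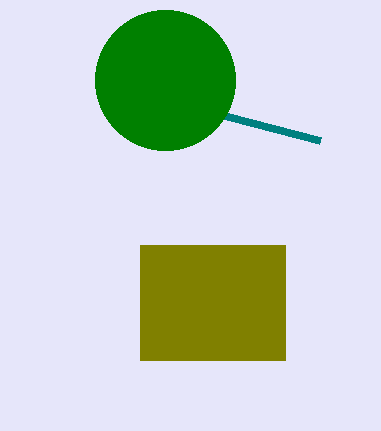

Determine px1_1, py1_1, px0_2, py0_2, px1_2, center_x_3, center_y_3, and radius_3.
px1_1 = 320; py1_1 = 140; px0_2 = 140; py0_2 = 245; px1_2 = 285; center_x_3 = 165; center_y_3 = 80; radius_3 = 70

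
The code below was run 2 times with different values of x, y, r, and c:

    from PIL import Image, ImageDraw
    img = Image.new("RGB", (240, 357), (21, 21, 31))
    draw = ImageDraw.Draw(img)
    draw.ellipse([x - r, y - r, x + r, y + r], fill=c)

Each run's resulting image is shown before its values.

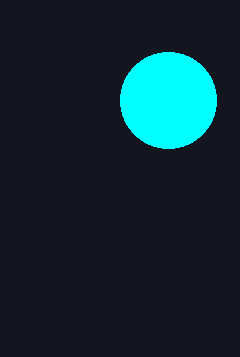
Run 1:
x = 168
y = 100
r = 48
c = 'cyan'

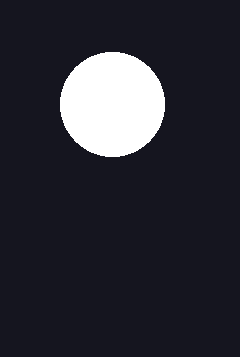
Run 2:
x = 112
y = 104
r = 52
c = 'white'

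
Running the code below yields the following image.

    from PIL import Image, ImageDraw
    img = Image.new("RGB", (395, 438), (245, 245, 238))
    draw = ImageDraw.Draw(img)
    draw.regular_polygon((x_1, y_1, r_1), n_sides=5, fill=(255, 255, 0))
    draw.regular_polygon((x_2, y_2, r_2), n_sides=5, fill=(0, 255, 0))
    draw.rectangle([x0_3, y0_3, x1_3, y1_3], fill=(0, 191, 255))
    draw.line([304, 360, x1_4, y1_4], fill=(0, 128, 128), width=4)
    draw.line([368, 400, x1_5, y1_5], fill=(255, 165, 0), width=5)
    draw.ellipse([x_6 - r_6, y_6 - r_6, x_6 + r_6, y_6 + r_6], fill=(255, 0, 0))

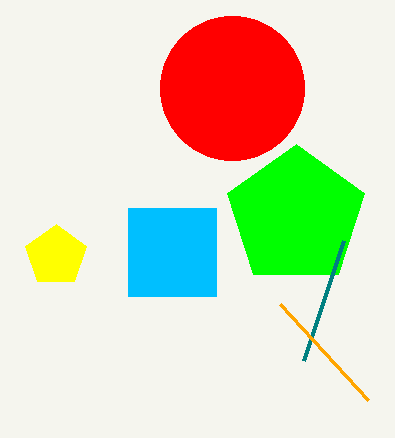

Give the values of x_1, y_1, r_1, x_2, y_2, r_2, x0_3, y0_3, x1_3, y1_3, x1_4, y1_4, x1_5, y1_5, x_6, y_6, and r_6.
x_1 = 56; y_1 = 256; r_1 = 32; x_2 = 296; y_2 = 216; r_2 = 72; x0_3 = 128; y0_3 = 208; x1_3 = 216; y1_3 = 296; x1_4 = 344; y1_4 = 240; x1_5 = 280; y1_5 = 304; x_6 = 232; y_6 = 88; r_6 = 72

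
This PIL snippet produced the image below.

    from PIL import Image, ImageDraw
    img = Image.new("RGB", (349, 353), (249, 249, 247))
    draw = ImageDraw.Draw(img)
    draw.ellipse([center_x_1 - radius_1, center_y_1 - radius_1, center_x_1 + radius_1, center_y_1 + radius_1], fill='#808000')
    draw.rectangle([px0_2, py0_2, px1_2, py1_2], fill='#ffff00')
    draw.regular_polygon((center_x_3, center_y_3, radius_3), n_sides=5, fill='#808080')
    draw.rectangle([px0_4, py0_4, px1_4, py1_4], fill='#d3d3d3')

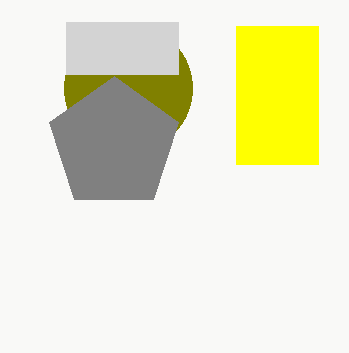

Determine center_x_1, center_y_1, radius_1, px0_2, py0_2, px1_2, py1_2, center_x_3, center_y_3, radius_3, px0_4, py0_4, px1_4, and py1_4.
center_x_1 = 128; center_y_1 = 88; radius_1 = 64; px0_2 = 236; py0_2 = 26; px1_2 = 318; py1_2 = 164; center_x_3 = 114; center_y_3 = 144; radius_3 = 68; px0_4 = 66; py0_4 = 22; px1_4 = 178; py1_4 = 74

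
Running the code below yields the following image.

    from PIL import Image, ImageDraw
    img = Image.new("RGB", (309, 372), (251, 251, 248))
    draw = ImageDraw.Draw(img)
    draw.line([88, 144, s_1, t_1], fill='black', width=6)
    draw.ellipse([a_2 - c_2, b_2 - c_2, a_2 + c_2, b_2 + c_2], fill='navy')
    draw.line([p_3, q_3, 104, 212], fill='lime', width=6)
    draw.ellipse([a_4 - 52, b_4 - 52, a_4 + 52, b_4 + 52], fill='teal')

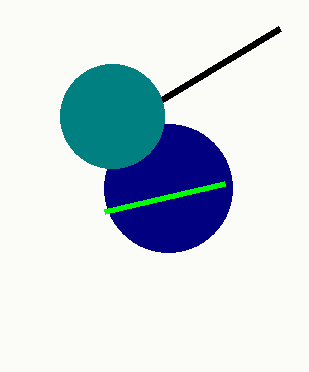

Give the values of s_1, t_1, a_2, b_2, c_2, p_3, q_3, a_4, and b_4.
s_1 = 280, t_1 = 28, a_2 = 168, b_2 = 188, c_2 = 64, p_3 = 224, q_3 = 184, a_4 = 112, b_4 = 116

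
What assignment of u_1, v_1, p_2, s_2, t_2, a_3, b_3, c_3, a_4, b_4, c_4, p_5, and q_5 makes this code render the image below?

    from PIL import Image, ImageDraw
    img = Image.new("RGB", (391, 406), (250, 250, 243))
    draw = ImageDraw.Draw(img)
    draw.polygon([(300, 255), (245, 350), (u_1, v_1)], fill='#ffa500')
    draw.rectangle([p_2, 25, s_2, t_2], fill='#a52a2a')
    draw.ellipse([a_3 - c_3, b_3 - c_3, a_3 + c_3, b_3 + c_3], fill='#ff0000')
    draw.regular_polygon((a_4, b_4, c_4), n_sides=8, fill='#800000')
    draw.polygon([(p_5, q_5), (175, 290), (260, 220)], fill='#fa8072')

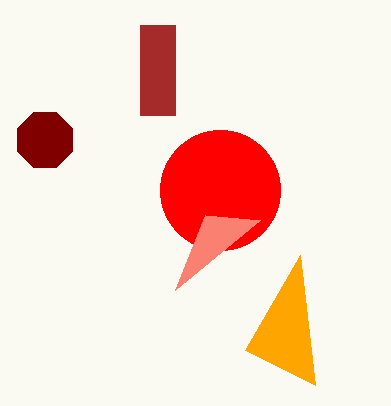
u_1 = 315; v_1 = 385; p_2 = 140; s_2 = 175; t_2 = 115; a_3 = 220; b_3 = 190; c_3 = 60; a_4 = 45; b_4 = 140; c_4 = 30; p_5 = 205; q_5 = 215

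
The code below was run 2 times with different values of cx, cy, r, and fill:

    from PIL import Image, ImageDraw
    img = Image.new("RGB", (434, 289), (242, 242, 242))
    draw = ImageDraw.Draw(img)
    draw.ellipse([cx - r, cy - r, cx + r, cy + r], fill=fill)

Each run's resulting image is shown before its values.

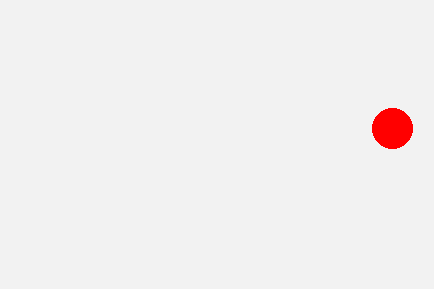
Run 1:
cx = 392; cy = 128; r = 20; fill = 'red'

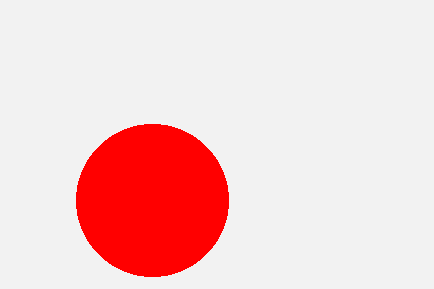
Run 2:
cx = 152
cy = 200
r = 76
fill = 'red'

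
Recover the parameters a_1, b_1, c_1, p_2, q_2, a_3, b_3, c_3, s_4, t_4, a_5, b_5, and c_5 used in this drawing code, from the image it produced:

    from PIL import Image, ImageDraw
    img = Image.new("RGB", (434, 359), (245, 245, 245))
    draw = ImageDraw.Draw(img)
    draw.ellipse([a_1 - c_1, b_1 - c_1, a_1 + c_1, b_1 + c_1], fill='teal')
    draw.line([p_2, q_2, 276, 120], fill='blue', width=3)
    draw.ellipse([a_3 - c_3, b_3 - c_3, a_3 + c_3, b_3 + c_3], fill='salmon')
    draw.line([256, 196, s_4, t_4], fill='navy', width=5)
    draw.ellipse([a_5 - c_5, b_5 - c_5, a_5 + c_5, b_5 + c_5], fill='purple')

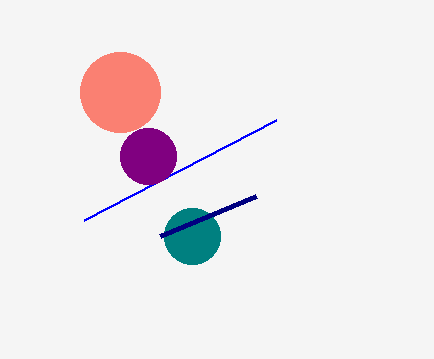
a_1 = 192, b_1 = 236, c_1 = 28, p_2 = 84, q_2 = 220, a_3 = 120, b_3 = 92, c_3 = 40, s_4 = 160, t_4 = 236, a_5 = 148, b_5 = 156, c_5 = 28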